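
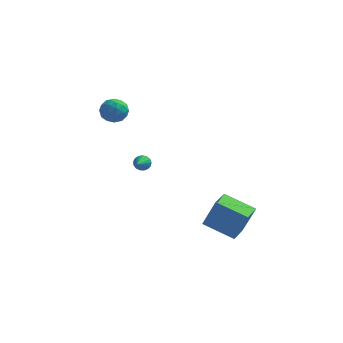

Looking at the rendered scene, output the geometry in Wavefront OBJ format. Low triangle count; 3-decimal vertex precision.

v 2.478 -1.171 -4.278
v 3.239 -1.084 -2.355
v 2.713 0.272 -4.436
v 3.474 0.358 -2.513
v 4.466 -1.578 -5.047
v 5.227 -1.492 -3.124
v 4.701 -0.136 -5.205
v 5.462 -0.049 -3.282
v -3.94 2.991 2.644
v -3.269 2.823 3.29
v -3.911 1.517 2.23
v -3.24 1.349 2.876
v -4.121 1.558 3.152
v -4.139 2.469 3.408
v -3.041 1.871 2.112
v -3.059 2.782 2.368
v -2.714 2.13 2.961
v -3.381 1.937 3.604
v -3.799 2.403 1.916
v -4.466 2.21 2.559
v -3.607 3.036 3.003
v -3.573 1.304 2.517
v -4.091 1.427 2.679
v -3.696 1.328 3.058
v -4.118 2.828 3.073
v -3.724 2.729 3.452
v -4.224 1.986 3.371
v -3.456 1.611 2.068
v -3.062 1.512 2.447
v -3.484 3.012 2.462
v -3.089 2.913 2.841
v -2.956 2.354 2.149
v -2.886 2.53 3.19
v -2.869 1.664 2.946
v -2.752 1.971 2.497
v -2.763 2.506 2.648
v -3.278 2.417 3.567
v -3.261 1.55 3.324
v -3.779 1.673 3.486
v -3.789 2.209 3.637
v -2.952 2.01 3.374
v -3.919 2.79 2.196
v -3.902 1.923 1.953
v -3.391 2.131 1.883
v -3.401 2.667 2.034
v -4.311 2.676 2.574
v -4.294 1.81 2.33
v -4.417 1.834 2.872
v -4.428 2.369 3.023
v -4.228 2.33 2.146
v -1.416 0.153 -0.335
v -0.97 0.275 -0.019
v -1.484 -0.873 0.155
v -1.178 0.359 0.128
v -1.44 0.396 0.169
v -1.697 0.377 0.094
v -1.889 0.307 -0.079
v -1.973 0.202 -0.311
v -1.929 0.086 -0.548
v -1.768 -0.015 -0.737
v -1.525 -0.077 -0.834
v -1.258 -0.087 -0.816
v -1.027 -0.041 -0.688
v -0.885 0.049 -0.48
v -0.864 0.163 -0.238
f 2 4 1
f 5 2 1
f 1 4 3
f 3 5 1
f 2 8 4
f 6 2 5
f 6 8 2
f 4 8 3
f 7 5 3
f 3 8 7
f 7 6 5
f 8 6 7
f 9 46 25
f 46 20 49
f 25 49 14
f 46 49 25
f 9 25 21
f 25 14 26
f 21 26 10
f 25 26 21
f 9 21 30
f 21 10 31
f 30 31 16
f 21 31 30
f 9 30 42
f 30 16 45
f 42 45 19
f 30 45 42
f 9 42 46
f 42 19 50
f 46 50 20
f 42 50 46
f 10 26 37
f 26 14 40
f 37 40 18
f 26 40 37
f 14 49 27
f 49 20 48
f 27 48 13
f 49 48 27
f 20 50 47
f 50 19 43
f 47 43 11
f 50 43 47
f 19 45 44
f 45 16 32
f 44 32 15
f 45 32 44
f 16 31 36
f 31 10 33
f 36 33 17
f 31 33 36
f 12 38 24
f 38 18 39
f 24 39 13
f 38 39 24
f 12 24 22
f 24 13 23
f 22 23 11
f 24 23 22
f 12 22 29
f 22 11 28
f 29 28 15
f 22 28 29
f 12 29 34
f 29 15 35
f 34 35 17
f 29 35 34
f 12 34 38
f 34 17 41
f 38 41 18
f 34 41 38
f 13 39 27
f 39 18 40
f 27 40 14
f 39 40 27
f 11 23 47
f 23 13 48
f 47 48 20
f 23 48 47
f 15 28 44
f 28 11 43
f 44 43 19
f 28 43 44
f 17 35 36
f 35 15 32
f 36 32 16
f 35 32 36
f 18 41 37
f 41 17 33
f 37 33 10
f 41 33 37
f 52 51 54
f 52 54 53
f 54 51 55
f 54 55 53
f 55 51 56
f 55 56 53
f 56 51 57
f 56 57 53
f 57 51 58
f 57 58 53
f 58 51 59
f 58 59 53
f 59 51 60
f 59 60 53
f 60 51 61
f 60 61 53
f 61 51 62
f 61 62 53
f 62 51 63
f 62 63 53
f 63 51 64
f 63 64 53
f 64 51 65
f 64 65 53
f 65 51 52
f 65 52 53



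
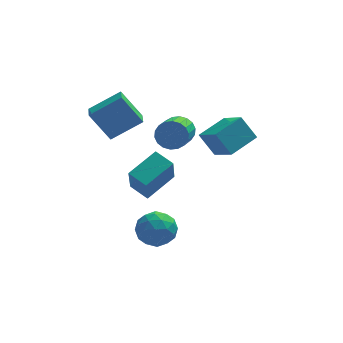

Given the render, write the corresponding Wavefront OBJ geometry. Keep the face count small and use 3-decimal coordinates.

v -4.158 2.122 1.48
v -2.43 2.359 2.557
v -4.103 3.32 1.128
v -2.376 3.558 2.206
v -3.084 1.602 -0.126
v -1.357 1.84 0.952
v -3.03 2.801 -0.477
v -1.302 3.038 0.6
v 0.528 2.189 -0.098
v 0.994 2.413 0.651
v 0.458 0.794 1.467
v -0.008 0.571 0.718
v 0.628 2.57 0.723
v 0.092 0.951 1.538
v 0.242 2.652 0.632
v -0.294 1.033 1.447
v -0.088 2.642 0.396
v -0.624 1.024 1.212
v -0.295 2.543 0.063
v -0.831 0.924 0.878
v -0.339 2.373 -0.303
v -0.875 0.755 0.513
v -0.212 2.167 -0.627
v -0.748 0.549 0.189
v 0.062 1.966 -0.847
v -0.474 0.347 -0.031
v 0.428 1.809 -0.918
v -0.108 0.19 -0.103
v 0.814 1.727 -0.827
v 0.278 0.108 -0.012
v 1.144 1.736 -0.592
v 0.608 0.118 0.224
v 1.351 1.836 -0.258
v 0.815 0.217 0.557
v 1.395 2.005 0.107
v 0.859 0.387 0.923
v 1.268 2.211 0.431
v 0.732 0.593 1.247
v 1.567 1.946 -0.384
v 2.265 0.505 0.658
v 3.038 3 0.089
v 3.736 1.559 1.13
v 2.344 1.421 -1.63
v 3.042 -0.02 -0.589
v 3.815 2.475 -1.158
v 4.513 1.034 -0.116
v -2.045 -2.404 -3.499
v -1.045 -1.843 -3.518
v -1.235 -3.877 -4.282
v -0.235 -3.316 -4.301
v -0.686 -3.65 -3.302
v -1.186 -2.739 -2.818
v -1.094 -2.981 -4.982
v -1.594 -2.07 -4.498
v -0.457 -2.2 -4.435
v -0.205 -2.613 -3.396
v -2.075 -3.107 -4.404
v -1.823 -3.52 -3.365
v -1.616 -1.994 -3.44
v -0.664 -3.726 -4.36
v -0.928 -3.922 -3.773
v -0.341 -3.592 -3.784
v -1.699 -2.521 -3.028
v -1.112 -2.192 -3.039
v -0.9 -3.253 -2.912
v -1.168 -3.528 -4.761
v -0.581 -3.199 -4.772
v -1.939 -2.128 -4.016
v -1.352 -1.798 -4.027
v -1.38 -2.467 -4.888
v -0.683 -1.874 -3.99
v -0.207 -2.74 -4.45
v -0.711 -2.543 -4.851
v -1.006 -2.008 -4.566
v -0.535 -2.118 -3.38
v -0.059 -2.983 -3.84
v -0.324 -3.179 -3.252
v -0.618 -2.644 -2.968
v -0.189 -2.327 -3.919
v -2.221 -2.737 -3.96
v -1.745 -3.602 -4.42
v -1.662 -3.076 -4.832
v -1.956 -2.541 -4.548
v -2.073 -2.98 -3.35
v -1.597 -3.846 -3.81
v -1.274 -3.712 -3.234
v -1.569 -3.177 -2.949
v -2.091 -3.393 -3.881
v -1.997 2.959 -5.057
v -2.155 1.989 -3.213
v -0.437 4.145 -4.3
v -0.595 3.174 -2.456
v -1.145 2.086 -5.444
v -1.303 1.115 -3.6
v 0.415 3.271 -4.687
v 0.257 2.301 -2.843
f 2 4 1
f 5 2 1
f 1 4 3
f 3 5 1
f 2 8 4
f 6 2 5
f 6 8 2
f 4 8 3
f 7 5 3
f 3 8 7
f 7 6 5
f 8 6 7
f 10 9 13
f 10 13 11
f 11 13 14
f 11 14 12
f 13 9 15
f 13 15 14
f 14 15 16
f 14 16 12
f 15 9 17
f 15 17 16
f 16 17 18
f 16 18 12
f 17 9 19
f 17 19 18
f 18 19 20
f 18 20 12
f 19 9 21
f 19 21 20
f 20 21 22
f 20 22 12
f 21 9 23
f 21 23 22
f 22 23 24
f 22 24 12
f 23 9 25
f 23 25 24
f 24 25 26
f 24 26 12
f 25 9 27
f 25 27 26
f 26 27 28
f 26 28 12
f 27 9 29
f 27 29 28
f 28 29 30
f 28 30 12
f 29 9 31
f 29 31 30
f 30 31 32
f 30 32 12
f 31 9 33
f 31 33 32
f 32 33 34
f 32 34 12
f 33 9 35
f 33 35 34
f 34 35 36
f 34 36 12
f 35 9 37
f 35 37 36
f 36 37 38
f 36 38 12
f 37 9 10
f 37 10 38
f 38 10 11
f 38 11 12
f 40 42 39
f 43 40 39
f 39 42 41
f 41 43 39
f 40 46 42
f 44 40 43
f 44 46 40
f 42 46 41
f 45 43 41
f 41 46 45
f 45 44 43
f 46 44 45
f 47 84 63
f 84 58 87
f 63 87 52
f 84 87 63
f 47 63 59
f 63 52 64
f 59 64 48
f 63 64 59
f 47 59 68
f 59 48 69
f 68 69 54
f 59 69 68
f 47 68 80
f 68 54 83
f 80 83 57
f 68 83 80
f 47 80 84
f 80 57 88
f 84 88 58
f 80 88 84
f 48 64 75
f 64 52 78
f 75 78 56
f 64 78 75
f 52 87 65
f 87 58 86
f 65 86 51
f 87 86 65
f 58 88 85
f 88 57 81
f 85 81 49
f 88 81 85
f 57 83 82
f 83 54 70
f 82 70 53
f 83 70 82
f 54 69 74
f 69 48 71
f 74 71 55
f 69 71 74
f 50 76 62
f 76 56 77
f 62 77 51
f 76 77 62
f 50 62 60
f 62 51 61
f 60 61 49
f 62 61 60
f 50 60 67
f 60 49 66
f 67 66 53
f 60 66 67
f 50 67 72
f 67 53 73
f 72 73 55
f 67 73 72
f 50 72 76
f 72 55 79
f 76 79 56
f 72 79 76
f 51 77 65
f 77 56 78
f 65 78 52
f 77 78 65
f 49 61 85
f 61 51 86
f 85 86 58
f 61 86 85
f 53 66 82
f 66 49 81
f 82 81 57
f 66 81 82
f 55 73 74
f 73 53 70
f 74 70 54
f 73 70 74
f 56 79 75
f 79 55 71
f 75 71 48
f 79 71 75
f 90 92 89
f 93 90 89
f 89 92 91
f 91 93 89
f 90 96 92
f 94 90 93
f 94 96 90
f 92 96 91
f 95 93 91
f 91 96 95
f 95 94 93
f 96 94 95



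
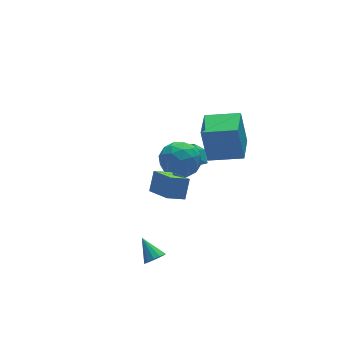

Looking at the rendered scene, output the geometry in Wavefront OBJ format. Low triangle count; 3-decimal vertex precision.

v 2.262 3.425 -2.267
v 2.489 4.206 -1.776
v 3.232 4.001 -3.632
v 3.459 4.782 -3.14
v 3.441 2.738 -1.72
v 3.668 3.519 -1.228
v 4.411 3.314 -3.084
v 4.638 4.095 -2.593
v -0.93 -2.386 1.507
v -0.752 -3.992 2.227
v -1.898 -2.292 1.953
v -1.72 -3.899 2.674
v -0.42 -1.881 2.506
v -0.242 -3.488 3.227
v -1.388 -1.788 2.953
v -1.21 -3.394 3.673
v 1.842 -1.445 2.16
v 1.656 -1.033 4.211
v 2.868 0.102 1.942
v 2.683 0.515 3.992
v 3.437 -2.455 2.508
v 3.252 -2.042 4.558
v 4.464 -0.907 2.289
v 4.278 -0.495 4.34
v -2.058 -3.185 -2.907
v -1.638 -3.42 -2.5
v -2.222 -2.035 -2.073
v -1.454 -3.225 -2.733
v -1.461 -3.017 -3.02
v -1.658 -2.863 -3.272
v -1.982 -2.81 -3.408
v -2.33 -2.877 -3.385
v -2.591 -3.041 -3.21
v -2.683 -3.251 -2.939
v -2.577 -3.44 -2.658
v -2.306 -3.548 -2.456
v -1.956 -3.54 -2.397
v 1.471 1.874 0.274
v 2.019 1.001 -0.358
v 0.801 0.539 1.538
v 1.349 -0.334 0.906
v 2.008 0.469 1.525
v 2.422 1.293 0.744
v 0.398 0.247 0.436
v 0.812 1.071 -0.345
v 1.355 -0.005 -0.258
v 2.351 0.132 0.415
v 0.469 1.408 0.765
v 1.465 1.545 1.438
v 1.804 1.554 -0.153
v 1.016 -0.014 1.333
v 1.404 0.457 1.697
v 1.726 -0.056 1.325
v 2.041 1.727 0.494
v 2.363 1.213 0.123
v 2.357 0.9 1.23
v 0.457 0.327 1.057
v 0.779 -0.187 0.686
v 1.094 1.596 -0.145
v 1.416 1.083 -0.517
v 0.463 0.64 -0.05
v 1.736 0.45 -0.465
v 1.342 -0.335 0.278
v 0.783 0.007 0.002
v 1.026 0.491 -0.458
v 2.321 0.53 -0.07
v 1.927 -0.254 0.673
v 2.315 0.218 1.037
v 2.558 0.703 0.577
v 1.931 -0.061 -0.011
v 0.893 1.794 0.507
v 0.499 1.01 1.25
v 0.262 0.837 0.603
v 0.505 1.322 0.143
v 1.478 1.875 0.902
v 1.084 1.09 1.645
v 1.794 1.049 1.638
v 2.037 1.533 1.178
v 0.889 1.601 1.191
f 2 4 1
f 5 2 1
f 1 4 3
f 3 5 1
f 2 8 4
f 6 2 5
f 6 8 2
f 4 8 3
f 7 5 3
f 3 8 7
f 7 6 5
f 8 6 7
f 10 12 9
f 13 10 9
f 9 12 11
f 11 13 9
f 10 16 12
f 14 10 13
f 14 16 10
f 12 16 11
f 15 13 11
f 11 16 15
f 15 14 13
f 16 14 15
f 18 20 17
f 21 18 17
f 17 20 19
f 19 21 17
f 18 24 20
f 22 18 21
f 22 24 18
f 20 24 19
f 23 21 19
f 19 24 23
f 23 22 21
f 24 22 23
f 26 25 28
f 26 28 27
f 28 25 29
f 28 29 27
f 29 25 30
f 29 30 27
f 30 25 31
f 30 31 27
f 31 25 32
f 31 32 27
f 32 25 33
f 32 33 27
f 33 25 34
f 33 34 27
f 34 25 35
f 34 35 27
f 35 25 36
f 35 36 27
f 36 25 37
f 36 37 27
f 37 25 26
f 37 26 27
f 38 75 54
f 75 49 78
f 54 78 43
f 75 78 54
f 38 54 50
f 54 43 55
f 50 55 39
f 54 55 50
f 38 50 59
f 50 39 60
f 59 60 45
f 50 60 59
f 38 59 71
f 59 45 74
f 71 74 48
f 59 74 71
f 38 71 75
f 71 48 79
f 75 79 49
f 71 79 75
f 39 55 66
f 55 43 69
f 66 69 47
f 55 69 66
f 43 78 56
f 78 49 77
f 56 77 42
f 78 77 56
f 49 79 76
f 79 48 72
f 76 72 40
f 79 72 76
f 48 74 73
f 74 45 61
f 73 61 44
f 74 61 73
f 45 60 65
f 60 39 62
f 65 62 46
f 60 62 65
f 41 67 53
f 67 47 68
f 53 68 42
f 67 68 53
f 41 53 51
f 53 42 52
f 51 52 40
f 53 52 51
f 41 51 58
f 51 40 57
f 58 57 44
f 51 57 58
f 41 58 63
f 58 44 64
f 63 64 46
f 58 64 63
f 41 63 67
f 63 46 70
f 67 70 47
f 63 70 67
f 42 68 56
f 68 47 69
f 56 69 43
f 68 69 56
f 40 52 76
f 52 42 77
f 76 77 49
f 52 77 76
f 44 57 73
f 57 40 72
f 73 72 48
f 57 72 73
f 46 64 65
f 64 44 61
f 65 61 45
f 64 61 65
f 47 70 66
f 70 46 62
f 66 62 39
f 70 62 66



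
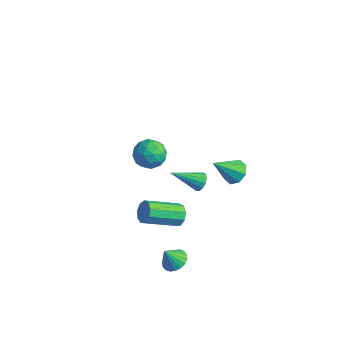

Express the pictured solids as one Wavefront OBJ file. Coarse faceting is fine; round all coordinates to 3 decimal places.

v 1.473 -1.243 -1.961
v 1.867 -1.191 -1.472
v 1.001 -2.724 -0.61
v 0.607 -2.777 -1.099
v 1.514 -0.953 -1.403
v 0.649 -2.487 -0.541
v 1.142 -0.851 -1.595
v 0.277 -2.384 -0.733
v 0.925 -0.933 -1.958
v 0.059 -2.466 -1.097
v 0.964 -1.16 -2.323
v 0.099 -2.693 -1.461
v 1.241 -1.426 -2.518
v 0.376 -2.959 -1.656
v 1.627 -1.606 -2.452
v 0.761 -3.14 -1.591
v 1.94 -1.617 -2.157
v 1.075 -3.151 -1.295
v 2.035 -1.453 -1.77
v 1.17 -2.987 -0.908
v 0.207 4.287 -3.767
v 0.843 3.881 -3.856
v -0.327 3.173 -2.513
v 0.902 4.301 -3.458
v 0.553 4.713 -3.241
v 0.002 4.875 -3.332
v -0.429 4.693 -3.677
v -0.487 4.273 -4.075
v -0.139 3.861 -4.293
v 0.413 3.699 -4.202
v 2.565 -2.718 -3.674
v 3.055 -3.186 -3.734
v 2.275 -3.142 -2.746
v 3.194 -2.961 -3.588
v 3.209 -2.687 -3.459
v 3.096 -2.42 -3.372
v 2.878 -2.212 -3.345
v 2.598 -2.104 -3.383
v 2.311 -2.118 -3.479
v 2.075 -2.251 -3.613
v 1.935 -2.476 -3.76
v 1.921 -2.749 -3.889
v 2.033 -3.016 -3.976
v 2.251 -3.224 -4.003
v 2.532 -3.332 -3.964
v 2.818 -3.318 -3.869
v -4.306 1.874 -3.614
v -3.784 2.648 -3.684
v -3.336 1.312 -2.596
v -2.814 2.086 -2.666
v -3.66 2.127 -2.268
v -4.26 2.473 -2.897
v -2.86 1.487 -3.383
v -3.46 1.833 -4.012
v -2.891 2.408 -3.541
v -3.385 2.804 -2.852
v -3.735 1.156 -3.428
v -4.229 1.552 -2.739
v -4.13 2.31 -3.738
v -2.99 1.65 -2.542
v -3.487 1.674 -2.308
v -3.181 2.129 -2.349
v -4.41 2.207 -3.276
v -4.103 2.662 -3.317
v -4.03 2.356 -2.485
v -3.017 1.298 -2.963
v -2.71 1.753 -3.004
v -3.939 1.831 -3.931
v -3.633 2.286 -3.972
v -3.09 1.604 -3.795
v -3.299 2.624 -3.696
v -2.728 2.294 -3.097
v -2.755 1.942 -3.519
v -3.108 2.146 -3.888
v -3.589 2.857 -3.291
v -3.019 2.527 -2.692
v -3.516 2.55 -2.458
v -3.869 2.754 -2.828
v -3.064 2.716 -3.207
v -4.101 1.433 -3.588
v -3.531 1.103 -2.989
v -3.251 1.206 -3.452
v -3.604 1.41 -3.822
v -4.392 1.666 -3.183
v -3.821 1.336 -2.584
v -4.012 1.814 -2.392
v -4.365 2.018 -2.761
v -4.056 1.244 -3.073
v 2.451 -0.807 1.144
v 2.735 -0.706 1.58
v 1.489 -1.873 2.016
v 2.512 -0.508 1.577
v 2.27 -0.404 1.437
v 2.085 -0.428 1.204
v 2.016 -0.572 0.952
v 2.085 -0.791 0.76
v 2.271 -1.015 0.691
v 2.513 -1.172 0.765
v 2.736 -1.214 0.96
v 2.868 -1.126 1.213
v 2.868 -0.937 1.444
f 2 1 5
f 2 5 3
f 3 5 6
f 3 6 4
f 5 1 7
f 5 7 6
f 6 7 8
f 6 8 4
f 7 1 9
f 7 9 8
f 8 9 10
f 8 10 4
f 9 1 11
f 9 11 10
f 10 11 12
f 10 12 4
f 11 1 13
f 11 13 12
f 12 13 14
f 12 14 4
f 13 1 15
f 13 15 14
f 14 15 16
f 14 16 4
f 15 1 17
f 15 17 16
f 16 17 18
f 16 18 4
f 17 1 19
f 17 19 18
f 18 19 20
f 18 20 4
f 19 1 2
f 19 2 20
f 20 2 3
f 20 3 4
f 22 21 24
f 22 24 23
f 24 21 25
f 24 25 23
f 25 21 26
f 25 26 23
f 26 21 27
f 26 27 23
f 27 21 28
f 27 28 23
f 28 21 29
f 28 29 23
f 29 21 30
f 29 30 23
f 30 21 22
f 30 22 23
f 32 31 34
f 32 34 33
f 34 31 35
f 34 35 33
f 35 31 36
f 35 36 33
f 36 31 37
f 36 37 33
f 37 31 38
f 37 38 33
f 38 31 39
f 38 39 33
f 39 31 40
f 39 40 33
f 40 31 41
f 40 41 33
f 41 31 42
f 41 42 33
f 42 31 43
f 42 43 33
f 43 31 44
f 43 44 33
f 44 31 45
f 44 45 33
f 45 31 46
f 45 46 33
f 46 31 32
f 46 32 33
f 47 84 63
f 84 58 87
f 63 87 52
f 84 87 63
f 47 63 59
f 63 52 64
f 59 64 48
f 63 64 59
f 47 59 68
f 59 48 69
f 68 69 54
f 59 69 68
f 47 68 80
f 68 54 83
f 80 83 57
f 68 83 80
f 47 80 84
f 80 57 88
f 84 88 58
f 80 88 84
f 48 64 75
f 64 52 78
f 75 78 56
f 64 78 75
f 52 87 65
f 87 58 86
f 65 86 51
f 87 86 65
f 58 88 85
f 88 57 81
f 85 81 49
f 88 81 85
f 57 83 82
f 83 54 70
f 82 70 53
f 83 70 82
f 54 69 74
f 69 48 71
f 74 71 55
f 69 71 74
f 50 76 62
f 76 56 77
f 62 77 51
f 76 77 62
f 50 62 60
f 62 51 61
f 60 61 49
f 62 61 60
f 50 60 67
f 60 49 66
f 67 66 53
f 60 66 67
f 50 67 72
f 67 53 73
f 72 73 55
f 67 73 72
f 50 72 76
f 72 55 79
f 76 79 56
f 72 79 76
f 51 77 65
f 77 56 78
f 65 78 52
f 77 78 65
f 49 61 85
f 61 51 86
f 85 86 58
f 61 86 85
f 53 66 82
f 66 49 81
f 82 81 57
f 66 81 82
f 55 73 74
f 73 53 70
f 74 70 54
f 73 70 74
f 56 79 75
f 79 55 71
f 75 71 48
f 79 71 75
f 90 89 92
f 90 92 91
f 92 89 93
f 92 93 91
f 93 89 94
f 93 94 91
f 94 89 95
f 94 95 91
f 95 89 96
f 95 96 91
f 96 89 97
f 96 97 91
f 97 89 98
f 97 98 91
f 98 89 99
f 98 99 91
f 99 89 100
f 99 100 91
f 100 89 101
f 100 101 91
f 101 89 90
f 101 90 91



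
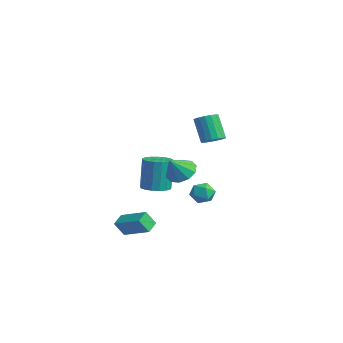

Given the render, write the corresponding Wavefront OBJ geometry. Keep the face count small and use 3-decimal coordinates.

v 0.404 -0.041 -1.805
v 1.279 0.2 -1.733
v 1.03 0.462 0.417
v 0.156 0.221 0.345
v 1.072 0.577 -1.803
v 0.823 0.839 0.347
v 0.713 0.812 -1.873
v 0.464 1.075 0.276
v 0.282 0.852 -1.928
v 0.034 1.115 0.222
v -0.12 0.687 -1.955
v -0.369 0.95 0.195
v -0.402 0.356 -1.947
v -0.651 0.618 0.203
v -0.499 -0.067 -1.906
v -0.748 0.196 0.243
v -0.39 -0.484 -1.843
v -0.639 -0.221 0.307
v -0.098 -0.799 -1.771
v -0.347 -0.536 0.379
v 0.309 -0.941 -1.706
v 0.06 -0.678 0.444
v 0.737 -0.876 -1.664
v 0.488 -0.614 0.485
v 1.09 -0.621 -1.655
v 0.841 -0.358 0.495
v 1.285 -0.232 -1.68
v 1.036 0.03 0.47
v 4.393 1.603 3.105
v 5.017 1.561 3.463
v 4.151 1.534 4.972
v 3.527 1.577 4.615
v 4.96 1.9 3.436
v 4.094 1.873 4.945
v 4.773 2.171 3.334
v 3.907 2.144 4.843
v 4.499 2.312 3.179
v 3.633 2.285 4.688
v 4.201 2.29 3.007
v 3.335 2.264 4.517
v 3.947 2.112 2.858
v 3.081 2.085 4.368
v 3.795 1.816 2.766
v 2.929 1.79 4.275
v 3.78 1.472 2.751
v 2.914 1.446 4.26
v 3.905 1.158 2.818
v 3.039 1.132 4.327
v 4.142 0.946 2.95
v 3.277 0.92 4.459
v 4.437 0.885 3.118
v 3.571 0.858 4.627
v 4.721 0.988 3.283
v 3.856 0.961 4.792
v 4.931 1.232 3.407
v 4.065 1.205 4.917
v 2.426 0.581 0.151
v 3.385 0.577 -0.095
v 2.714 -0.321 1.289
v 3.292 1.039 0.295
v 2.868 1.326 0.63
v 2.275 1.329 0.782
v 1.74 1.045 0.693
v 1.467 0.585 0.397
v 1.56 0.122 0.007
v 1.984 -0.165 -0.328
v 2.577 -0.167 -0.48
v 3.112 0.116 -0.391
v -1.924 3.888 -3.372
v -1.312 4.237 -2.876
v -0.948 3.443 -4.264
v -0.336 3.792 -3.768
v -0.776 3.105 -3.49
v -1.379 3.38 -2.938
v -0.881 4.3 -4.202
v -1.484 4.575 -3.65
v -0.667 4.492 -3.389
v -0.602 3.753 -2.949
v -1.658 3.927 -4.191
v -1.593 3.188 -3.751
v 1.5 -2.606 -4.649
v 1.368 -3.171 -3.702
v 0.982 -1.913 -4.308
v 0.85 -2.477 -3.361
v 3.07 -1.783 -3.939
v 2.938 -2.347 -2.992
v 2.552 -1.089 -3.598
v 2.42 -1.654 -2.651
f 2 1 5
f 2 5 3
f 3 5 6
f 3 6 4
f 5 1 7
f 5 7 6
f 6 7 8
f 6 8 4
f 7 1 9
f 7 9 8
f 8 9 10
f 8 10 4
f 9 1 11
f 9 11 10
f 10 11 12
f 10 12 4
f 11 1 13
f 11 13 12
f 12 13 14
f 12 14 4
f 13 1 15
f 13 15 14
f 14 15 16
f 14 16 4
f 15 1 17
f 15 17 16
f 16 17 18
f 16 18 4
f 17 1 19
f 17 19 18
f 18 19 20
f 18 20 4
f 19 1 21
f 19 21 20
f 20 21 22
f 20 22 4
f 21 1 23
f 21 23 22
f 22 23 24
f 22 24 4
f 23 1 25
f 23 25 24
f 24 25 26
f 24 26 4
f 25 1 27
f 25 27 26
f 26 27 28
f 26 28 4
f 27 1 2
f 27 2 28
f 28 2 3
f 28 3 4
f 30 29 33
f 30 33 31
f 31 33 34
f 31 34 32
f 33 29 35
f 33 35 34
f 34 35 36
f 34 36 32
f 35 29 37
f 35 37 36
f 36 37 38
f 36 38 32
f 37 29 39
f 37 39 38
f 38 39 40
f 38 40 32
f 39 29 41
f 39 41 40
f 40 41 42
f 40 42 32
f 41 29 43
f 41 43 42
f 42 43 44
f 42 44 32
f 43 29 45
f 43 45 44
f 44 45 46
f 44 46 32
f 45 29 47
f 45 47 46
f 46 47 48
f 46 48 32
f 47 29 49
f 47 49 48
f 48 49 50
f 48 50 32
f 49 29 51
f 49 51 50
f 50 51 52
f 50 52 32
f 51 29 53
f 51 53 52
f 52 53 54
f 52 54 32
f 53 29 55
f 53 55 54
f 54 55 56
f 54 56 32
f 55 29 30
f 55 30 56
f 56 30 31
f 56 31 32
f 58 57 60
f 58 60 59
f 60 57 61
f 60 61 59
f 61 57 62
f 61 62 59
f 62 57 63
f 62 63 59
f 63 57 64
f 63 64 59
f 64 57 65
f 64 65 59
f 65 57 66
f 65 66 59
f 66 57 67
f 66 67 59
f 67 57 68
f 67 68 59
f 68 57 58
f 68 58 59
f 69 80 74
f 69 74 70
f 69 70 76
f 69 76 79
f 69 79 80
f 70 74 78
f 74 80 73
f 80 79 71
f 79 76 75
f 76 70 77
f 72 78 73
f 72 73 71
f 72 71 75
f 72 75 77
f 72 77 78
f 73 78 74
f 71 73 80
f 75 71 79
f 77 75 76
f 78 77 70
f 82 84 81
f 85 82 81
f 81 84 83
f 83 85 81
f 82 88 84
f 86 82 85
f 86 88 82
f 84 88 83
f 87 85 83
f 83 88 87
f 87 86 85
f 88 86 87



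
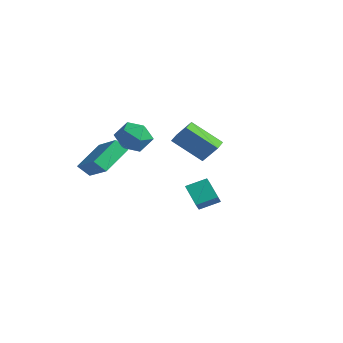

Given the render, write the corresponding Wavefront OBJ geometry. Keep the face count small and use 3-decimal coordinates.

v -2.19 2.848 -3.377
v -1.632 3.955 -2.843
v -0.901 2.674 -4.36
v -0.344 3.781 -3.826
v -1.796 2.359 -2.774
v -1.239 3.466 -2.24
v -0.508 2.185 -3.757
v 0.05 3.292 -3.223
v -1.647 -3.759 0.608
v -2.132 -2.019 1.679
v -3.491 -3.668 -0.373
v -3.975 -1.928 0.698
v -1.245 -3.212 -0.098
v -1.729 -1.472 0.973
v -3.088 -3.121 -1.079
v -3.573 -1.381 -0.008
v -0.621 -1.203 3.048
v -0.063 -1.809 2.251
v -2.157 -1.251 2.009
v -1.599 -1.857 1.212
v -1.842 -2.332 2.226
v -0.893 -2.302 2.868
v -1.327 -0.758 1.392
v -0.378 -0.728 2.034
v -0.499 -1.534 1.227
v -0.818 -2.506 1.743
v -1.402 -0.554 2.517
v -1.721 -1.526 3.033
v 2.545 -1.269 3.365
v 3.361 -0.893 4.453
v 3.779 -0.149 2.054
v 4.594 0.226 3.141
v 3.026 -1.946 3.239
v 3.841 -1.571 4.326
v 4.259 -0.827 1.927
v 5.075 -0.451 3.015
f 2 4 1
f 5 2 1
f 1 4 3
f 3 5 1
f 2 8 4
f 6 2 5
f 6 8 2
f 4 8 3
f 7 5 3
f 3 8 7
f 7 6 5
f 8 6 7
f 10 12 9
f 13 10 9
f 9 12 11
f 11 13 9
f 10 16 12
f 14 10 13
f 14 16 10
f 12 16 11
f 15 13 11
f 11 16 15
f 15 14 13
f 16 14 15
f 17 28 22
f 17 22 18
f 17 18 24
f 17 24 27
f 17 27 28
f 18 22 26
f 22 28 21
f 28 27 19
f 27 24 23
f 24 18 25
f 20 26 21
f 20 21 19
f 20 19 23
f 20 23 25
f 20 25 26
f 21 26 22
f 19 21 28
f 23 19 27
f 25 23 24
f 26 25 18
f 30 32 29
f 33 30 29
f 29 32 31
f 31 33 29
f 30 36 32
f 34 30 33
f 34 36 30
f 32 36 31
f 35 33 31
f 31 36 35
f 35 34 33
f 36 34 35



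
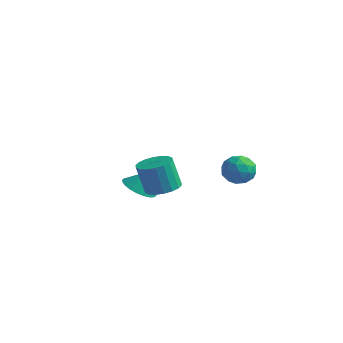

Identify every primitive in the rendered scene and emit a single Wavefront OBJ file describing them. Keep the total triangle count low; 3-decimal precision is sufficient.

v -0.254 4.536 -1.685
v 0.232 4.865 -0.838
v -0.212 2.975 -1.102
v 0.274 3.304 -0.255
v -0.712 3.557 -0.415
v -0.738 4.522 -0.775
v 0.758 3.318 -1.165
v 0.732 4.283 -1.525
v 0.857 4.112 -0.516
v -0.051 4.261 -0.053
v 0.071 3.579 -1.887
v -0.837 3.728 -1.424
v -0.015 4.838 -1.313
v 0.035 3.002 -0.627
v -0.545 3.151 -0.722
v -0.259 3.345 -0.224
v -0.585 4.636 -1.276
v -0.299 4.83 -0.778
v -0.854 4.061 -0.53
v 0.319 3.01 -1.162
v 0.605 3.204 -0.664
v 0.279 4.495 -1.716
v 0.565 4.689 -1.218
v 0.874 3.779 -1.41
v 0.638 4.589 -0.626
v 0.663 3.671 -0.283
v 0.948 3.679 -0.818
v 0.932 4.246 -1.029
v 0.104 4.676 -0.353
v 0.129 3.758 -0.011
v -0.45 3.907 -0.105
v -0.466 4.474 -0.317
v 0.472 4.233 -0.164
v -0.109 4.082 -1.929
v -0.084 3.164 -1.587
v 0.486 3.366 -1.623
v 0.47 3.933 -1.835
v -0.643 4.169 -1.657
v -0.618 3.251 -1.314
v -0.912 3.594 -0.911
v -0.928 4.161 -1.122
v -0.452 3.607 -1.776
v 0.425 -2.827 0.523
v 0.93 -2.017 0.741
v 0.481 -2.202 2.474
v -0.025 -3.013 2.257
v 0.532 -1.862 0.654
v 0.083 -2.047 2.387
v 0.112 -1.899 0.542
v -0.337 -2.084 2.275
v -0.246 -2.119 0.425
v -0.695 -2.304 2.158
v -0.471 -2.48 0.328
v -0.92 -2.665 2.062
v -0.518 -2.91 0.27
v -0.968 -3.095 2.003
v -0.379 -3.323 0.262
v -0.829 -3.508 1.995
v -0.081 -3.638 0.306
v -0.53 -3.823 2.039
v 0.317 -3.793 0.393
v -0.132 -3.978 2.126
v 0.737 -3.756 0.505
v 0.288 -3.941 2.238
v 1.095 -3.536 0.622
v 0.646 -3.721 2.355
v 1.32 -3.175 0.718
v 0.871 -3.36 2.452
v 1.368 -2.745 0.777
v 0.918 -2.93 2.51
v 1.229 -2.332 0.785
v 0.779 -2.517 2.518
v -3.33 -0.394 -1.742
v -2.76 -1.275 -1.594
v -2.79 0.174 -0.438
v -2.479 -1.021 -1.82
v -2.346 -0.659 -2.033
v -2.382 -0.251 -2.195
v -2.583 0.132 -2.279
v -2.912 0.425 -2.27
v -3.314 0.576 -2.17
v -3.718 0.559 -1.995
v -4.055 0.378 -1.777
v -4.267 0.063 -1.553
v -4.317 -0.33 -1.361
v -4.196 -0.735 -1.235
v -3.925 -1.081 -1.196
v -3.551 -1.307 -1.252
v -3.139 -1.376 -1.393
f 1 38 17
f 38 12 41
f 17 41 6
f 38 41 17
f 1 17 13
f 17 6 18
f 13 18 2
f 17 18 13
f 1 13 22
f 13 2 23
f 22 23 8
f 13 23 22
f 1 22 34
f 22 8 37
f 34 37 11
f 22 37 34
f 1 34 38
f 34 11 42
f 38 42 12
f 34 42 38
f 2 18 29
f 18 6 32
f 29 32 10
f 18 32 29
f 6 41 19
f 41 12 40
f 19 40 5
f 41 40 19
f 12 42 39
f 42 11 35
f 39 35 3
f 42 35 39
f 11 37 36
f 37 8 24
f 36 24 7
f 37 24 36
f 8 23 28
f 23 2 25
f 28 25 9
f 23 25 28
f 4 30 16
f 30 10 31
f 16 31 5
f 30 31 16
f 4 16 14
f 16 5 15
f 14 15 3
f 16 15 14
f 4 14 21
f 14 3 20
f 21 20 7
f 14 20 21
f 4 21 26
f 21 7 27
f 26 27 9
f 21 27 26
f 4 26 30
f 26 9 33
f 30 33 10
f 26 33 30
f 5 31 19
f 31 10 32
f 19 32 6
f 31 32 19
f 3 15 39
f 15 5 40
f 39 40 12
f 15 40 39
f 7 20 36
f 20 3 35
f 36 35 11
f 20 35 36
f 9 27 28
f 27 7 24
f 28 24 8
f 27 24 28
f 10 33 29
f 33 9 25
f 29 25 2
f 33 25 29
f 44 43 47
f 44 47 45
f 45 47 48
f 45 48 46
f 47 43 49
f 47 49 48
f 48 49 50
f 48 50 46
f 49 43 51
f 49 51 50
f 50 51 52
f 50 52 46
f 51 43 53
f 51 53 52
f 52 53 54
f 52 54 46
f 53 43 55
f 53 55 54
f 54 55 56
f 54 56 46
f 55 43 57
f 55 57 56
f 56 57 58
f 56 58 46
f 57 43 59
f 57 59 58
f 58 59 60
f 58 60 46
f 59 43 61
f 59 61 60
f 60 61 62
f 60 62 46
f 61 43 63
f 61 63 62
f 62 63 64
f 62 64 46
f 63 43 65
f 63 65 64
f 64 65 66
f 64 66 46
f 65 43 67
f 65 67 66
f 66 67 68
f 66 68 46
f 67 43 69
f 67 69 68
f 68 69 70
f 68 70 46
f 69 43 71
f 69 71 70
f 70 71 72
f 70 72 46
f 71 43 44
f 71 44 72
f 72 44 45
f 72 45 46
f 74 73 76
f 74 76 75
f 76 73 77
f 76 77 75
f 77 73 78
f 77 78 75
f 78 73 79
f 78 79 75
f 79 73 80
f 79 80 75
f 80 73 81
f 80 81 75
f 81 73 82
f 81 82 75
f 82 73 83
f 82 83 75
f 83 73 84
f 83 84 75
f 84 73 85
f 84 85 75
f 85 73 86
f 85 86 75
f 86 73 87
f 86 87 75
f 87 73 88
f 87 88 75
f 88 73 89
f 88 89 75
f 89 73 74
f 89 74 75



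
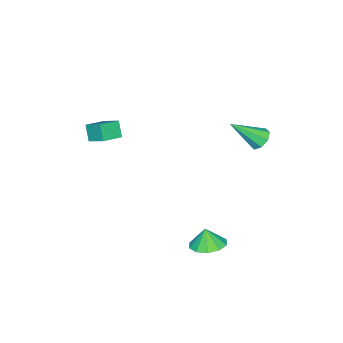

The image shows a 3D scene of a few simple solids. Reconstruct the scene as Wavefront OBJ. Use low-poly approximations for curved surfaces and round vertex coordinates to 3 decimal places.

v 0.13 -4.595 2.638
v 0.308 -3.566 3.188
v -0.987 -4.267 2.388
v -0.808 -3.238 2.938
v 0.448 -4.182 1.762
v 0.627 -3.153 2.312
v -0.668 -3.854 1.512
v -0.49 -2.825 2.062
v -3.784 3.206 2.387
v -3.223 3.222 1.951
v -2.736 2.094 3.693
v -3.224 3.635 2.304
v -3.553 3.797 2.705
v -4.016 3.613 2.92
v -4.344 3.191 2.823
v -4.343 2.777 2.47
v -4.015 2.615 2.069
v -3.551 2.799 1.854
v -0.052 2.618 -3.436
v 0.759 3.135 -3.311
v -0.088 2.422 -2.384
v 0.292 3.507 -3.258
v -0.306 3.54 -3.273
v -0.807 3.22 -3.35
v -1.02 2.67 -3.46
v -0.862 2.1 -3.56
v -0.395 1.728 -3.613
v 0.203 1.696 -3.598
v 0.704 2.016 -3.521
v 0.917 2.566 -3.411
f 2 4 1
f 5 2 1
f 1 4 3
f 3 5 1
f 2 8 4
f 6 2 5
f 6 8 2
f 4 8 3
f 7 5 3
f 3 8 7
f 7 6 5
f 8 6 7
f 10 9 12
f 10 12 11
f 12 9 13
f 12 13 11
f 13 9 14
f 13 14 11
f 14 9 15
f 14 15 11
f 15 9 16
f 15 16 11
f 16 9 17
f 16 17 11
f 17 9 18
f 17 18 11
f 18 9 10
f 18 10 11
f 20 19 22
f 20 22 21
f 22 19 23
f 22 23 21
f 23 19 24
f 23 24 21
f 24 19 25
f 24 25 21
f 25 19 26
f 25 26 21
f 26 19 27
f 26 27 21
f 27 19 28
f 27 28 21
f 28 19 29
f 28 29 21
f 29 19 30
f 29 30 21
f 30 19 20
f 30 20 21



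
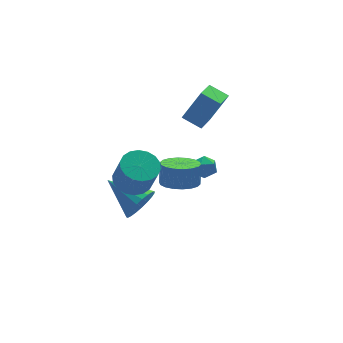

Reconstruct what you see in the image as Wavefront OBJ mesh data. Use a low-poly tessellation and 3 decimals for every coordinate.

v 3.157 4.2 -0
v 2.126 3.11 0.495
v 2.534 4.997 0.455
v 1.503 3.907 0.951
v 4.077 4.033 1.549
v 3.046 2.943 2.045
v 3.454 4.83 2.005
v 2.423 3.74 2.5
v -0.055 1.072 -1.18
v 0.594 1.691 -1.494
v 0.804 2.027 -0.393
v 0.155 1.408 -0.08
v 0.238 1.919 -1.495
v 0.448 2.255 -0.395
v -0.176 1.979 -1.434
v 0.034 2.316 -0.334
v -0.566 1.86 -1.323
v -0.356 2.196 -0.223
v -0.855 1.584 -1.184
v -0.645 1.92 -0.083
v -0.986 1.207 -1.044
v -0.775 1.543 0.057
v -0.932 0.803 -0.931
v -0.721 1.14 0.17
v -0.704 0.453 -0.867
v -0.494 0.789 0.234
v -0.348 0.225 -0.865
v -0.138 0.561 0.235
v 0.066 0.164 -0.926
v 0.276 0.501 0.174
v 0.456 0.284 -1.037
v 0.666 0.62 0.063
v 0.745 0.56 -1.177
v 0.955 0.896 -0.076
v 0.875 0.937 -1.317
v 1.086 1.273 -0.216
v 0.821 1.34 -1.43
v 1.032 1.677 -0.329
v -2.761 0.412 0.62
v -1.975 -0.023 0.38
v -1.912 -0.726 1.86
v -2.699 -0.292 2.1
v -1.838 0.332 0.543
v -1.775 -0.372 2.023
v -1.884 0.703 0.721
v -1.821 -0.001 2.201
v -2.104 1.016 0.879
v -2.041 0.312 2.359
v -2.454 1.209 0.986
v -2.391 0.506 2.466
v -2.864 1.245 1.02
v -2.802 0.541 2.5
v -3.255 1.115 0.975
v -3.192 0.412 2.455
v -3.548 0.846 0.86
v -3.485 0.143 2.34
v -3.685 0.492 0.697
v -3.622 -0.212 2.177
v -3.639 0.121 0.519
v -3.576 -0.583 1.999
v -3.419 -0.192 0.361
v -3.356 -0.896 1.841
v -3.069 -0.386 0.254
v -3.006 -1.089 1.734
v -2.658 -0.421 0.22
v -2.596 -1.125 1.7
v -2.268 -0.292 0.265
v -2.205 -0.995 1.745
v -1.484 2.259 -3.104
v -0.931 2.15 -2.302
v -2.376 3.961 -2.256
v -0.696 2.389 -2.535
v -0.598 2.605 -2.866
v -0.653 2.762 -3.238
v -0.852 2.832 -3.587
v -1.159 2.802 -3.852
v -1.523 2.679 -3.988
v -1.88 2.483 -3.971
v -2.169 2.249 -3.804
v -2.339 2.016 -3.516
v -2.361 1.825 -3.157
v -2.231 1.71 -2.788
v -1.972 1.689 -2.474
v -1.629 1.767 -2.269
v -1.261 1.93 -2.208
v 1.961 3.416 -2.743
v 2.423 3.635 -2.274
v 2.077 2.365 -2.366
v 2.539 2.584 -1.897
v 1.871 2.761 -1.836
v 1.799 3.411 -2.068
v 2.701 2.589 -2.572
v 2.629 3.239 -2.804
v 2.88 3.124 -2.168
v 2.367 3.23 -1.713
v 2.133 2.77 -2.927
v 1.62 2.876 -2.472
f 2 4 1
f 5 2 1
f 1 4 3
f 3 5 1
f 2 8 4
f 6 2 5
f 6 8 2
f 4 8 3
f 7 5 3
f 3 8 7
f 7 6 5
f 8 6 7
f 10 9 13
f 10 13 11
f 11 13 14
f 11 14 12
f 13 9 15
f 13 15 14
f 14 15 16
f 14 16 12
f 15 9 17
f 15 17 16
f 16 17 18
f 16 18 12
f 17 9 19
f 17 19 18
f 18 19 20
f 18 20 12
f 19 9 21
f 19 21 20
f 20 21 22
f 20 22 12
f 21 9 23
f 21 23 22
f 22 23 24
f 22 24 12
f 23 9 25
f 23 25 24
f 24 25 26
f 24 26 12
f 25 9 27
f 25 27 26
f 26 27 28
f 26 28 12
f 27 9 29
f 27 29 28
f 28 29 30
f 28 30 12
f 29 9 31
f 29 31 30
f 30 31 32
f 30 32 12
f 31 9 33
f 31 33 32
f 32 33 34
f 32 34 12
f 33 9 35
f 33 35 34
f 34 35 36
f 34 36 12
f 35 9 37
f 35 37 36
f 36 37 38
f 36 38 12
f 37 9 10
f 37 10 38
f 38 10 11
f 38 11 12
f 40 39 43
f 40 43 41
f 41 43 44
f 41 44 42
f 43 39 45
f 43 45 44
f 44 45 46
f 44 46 42
f 45 39 47
f 45 47 46
f 46 47 48
f 46 48 42
f 47 39 49
f 47 49 48
f 48 49 50
f 48 50 42
f 49 39 51
f 49 51 50
f 50 51 52
f 50 52 42
f 51 39 53
f 51 53 52
f 52 53 54
f 52 54 42
f 53 39 55
f 53 55 54
f 54 55 56
f 54 56 42
f 55 39 57
f 55 57 56
f 56 57 58
f 56 58 42
f 57 39 59
f 57 59 58
f 58 59 60
f 58 60 42
f 59 39 61
f 59 61 60
f 60 61 62
f 60 62 42
f 61 39 63
f 61 63 62
f 62 63 64
f 62 64 42
f 63 39 65
f 63 65 64
f 64 65 66
f 64 66 42
f 65 39 67
f 65 67 66
f 66 67 68
f 66 68 42
f 67 39 40
f 67 40 68
f 68 40 41
f 68 41 42
f 70 69 72
f 70 72 71
f 72 69 73
f 72 73 71
f 73 69 74
f 73 74 71
f 74 69 75
f 74 75 71
f 75 69 76
f 75 76 71
f 76 69 77
f 76 77 71
f 77 69 78
f 77 78 71
f 78 69 79
f 78 79 71
f 79 69 80
f 79 80 71
f 80 69 81
f 80 81 71
f 81 69 82
f 81 82 71
f 82 69 83
f 82 83 71
f 83 69 84
f 83 84 71
f 84 69 85
f 84 85 71
f 85 69 70
f 85 70 71
f 86 97 91
f 86 91 87
f 86 87 93
f 86 93 96
f 86 96 97
f 87 91 95
f 91 97 90
f 97 96 88
f 96 93 92
f 93 87 94
f 89 95 90
f 89 90 88
f 89 88 92
f 89 92 94
f 89 94 95
f 90 95 91
f 88 90 97
f 92 88 96
f 94 92 93
f 95 94 87



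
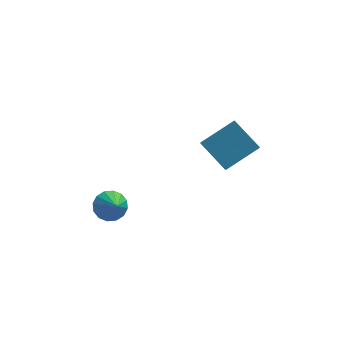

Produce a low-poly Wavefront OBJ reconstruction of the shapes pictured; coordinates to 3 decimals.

v 0.737 1.902 3.284
v 0.702 1.009 4.1
v 2.24 2.619 4.136
v 2.204 1.726 4.951
v 1.796 0.914 2.249
v 1.76 0.021 3.064
v 3.298 1.631 3.1
v 3.263 0.738 3.916
v -3.267 0.038 0.664
v -2.683 -0.198 0.172
v -2.973 -0.758 1.396
v -2.509 0.089 0.415
v -2.539 0.363 0.724
v -2.764 0.549 1.018
v -3.124 0.598 1.217
v -3.522 0.498 1.268
v -3.852 0.273 1.157
v -4.026 -0.014 0.914
v -3.996 -0.287 0.605
v -3.771 -0.474 0.311
v -3.411 -0.523 0.112
v -3.013 -0.422 0.061
f 2 4 1
f 5 2 1
f 1 4 3
f 3 5 1
f 2 8 4
f 6 2 5
f 6 8 2
f 4 8 3
f 7 5 3
f 3 8 7
f 7 6 5
f 8 6 7
f 10 9 12
f 10 12 11
f 12 9 13
f 12 13 11
f 13 9 14
f 13 14 11
f 14 9 15
f 14 15 11
f 15 9 16
f 15 16 11
f 16 9 17
f 16 17 11
f 17 9 18
f 17 18 11
f 18 9 19
f 18 19 11
f 19 9 20
f 19 20 11
f 20 9 21
f 20 21 11
f 21 9 22
f 21 22 11
f 22 9 10
f 22 10 11



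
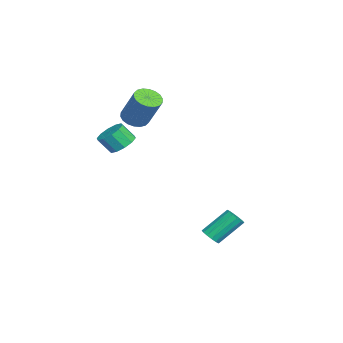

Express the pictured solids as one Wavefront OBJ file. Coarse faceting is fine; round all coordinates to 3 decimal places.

v 3.432 -3.344 3.468
v 4.142 -3.544 3.285
v 4.178 -4.155 4.088
v 3.468 -3.956 4.272
v 4.165 -3.17 3.568
v 4.201 -3.781 4.371
v 3.908 -2.863 3.813
v 3.944 -3.474 4.617
v 3.469 -2.739 3.927
v 3.505 -3.351 4.73
v 3.016 -2.847 3.865
v 3.052 -3.458 4.669
v 2.722 -3.145 3.652
v 2.758 -3.756 4.455
v 2.699 -3.519 3.369
v 2.735 -4.13 4.172
v 2.956 -3.826 3.123
v 2.992 -4.437 3.927
v 3.395 -3.949 3.01
v 3.431 -4.561 3.813
v 3.848 -3.842 3.071
v 3.884 -4.453 3.875
v 2.433 0.685 -2.943
v 2.921 0.968 -3.022
v 2.435 2.139 -1.815
v 1.947 1.855 -1.737
v 2.732 1.087 -3.214
v 2.246 2.258 -2.007
v 2.462 1.099 -3.333
v 1.976 2.27 -2.127
v 2.185 0.999 -3.349
v 1.699 2.17 -2.142
v 1.974 0.815 -3.255
v 1.488 1.986 -2.049
v 1.886 0.596 -3.078
v 1.4 1.767 -1.872
v 1.945 0.401 -2.865
v 1.459 1.572 -1.658
v 2.134 0.282 -2.673
v 1.648 1.453 -1.466
v 2.404 0.27 -2.553
v 1.918 1.441 -1.347
v 2.681 0.37 -2.538
v 2.195 1.541 -1.331
v 2.892 0.554 -2.631
v 2.406 1.725 -1.425
v 2.98 0.773 -2.808
v 2.494 1.944 -1.602
v -3.004 -3.506 2.675
v -2.45 -4.041 2.668
v -1.683 -3.27 4.358
v -2.236 -2.734 4.365
v -2.311 -3.785 2.488
v -1.544 -3.014 4.178
v -2.309 -3.474 2.345
v -1.541 -2.702 4.035
v -2.444 -3.169 2.267
v -1.677 -2.397 3.957
v -2.691 -2.93 2.27
v -1.923 -2.159 3.96
v -2.999 -2.806 2.353
v -2.231 -2.035 4.043
v -3.308 -2.82 2.5
v -2.541 -2.049 4.19
v -3.557 -2.97 2.682
v -2.79 -2.199 4.372
v -3.696 -3.226 2.862
v -2.929 -2.455 4.552
v -3.699 -3.538 3.005
v -2.931 -2.766 4.695
v -3.563 -3.843 3.083
v -2.796 -3.071 4.773
v -3.317 -4.081 3.08
v -2.549 -3.31 4.77
v -3.009 -4.205 2.997
v -2.241 -3.434 4.687
v -2.699 -4.191 2.85
v -1.932 -3.42 4.54
f 2 1 5
f 2 5 3
f 3 5 6
f 3 6 4
f 5 1 7
f 5 7 6
f 6 7 8
f 6 8 4
f 7 1 9
f 7 9 8
f 8 9 10
f 8 10 4
f 9 1 11
f 9 11 10
f 10 11 12
f 10 12 4
f 11 1 13
f 11 13 12
f 12 13 14
f 12 14 4
f 13 1 15
f 13 15 14
f 14 15 16
f 14 16 4
f 15 1 17
f 15 17 16
f 16 17 18
f 16 18 4
f 17 1 19
f 17 19 18
f 18 19 20
f 18 20 4
f 19 1 21
f 19 21 20
f 20 21 22
f 20 22 4
f 21 1 2
f 21 2 22
f 22 2 3
f 22 3 4
f 24 23 27
f 24 27 25
f 25 27 28
f 25 28 26
f 27 23 29
f 27 29 28
f 28 29 30
f 28 30 26
f 29 23 31
f 29 31 30
f 30 31 32
f 30 32 26
f 31 23 33
f 31 33 32
f 32 33 34
f 32 34 26
f 33 23 35
f 33 35 34
f 34 35 36
f 34 36 26
f 35 23 37
f 35 37 36
f 36 37 38
f 36 38 26
f 37 23 39
f 37 39 38
f 38 39 40
f 38 40 26
f 39 23 41
f 39 41 40
f 40 41 42
f 40 42 26
f 41 23 43
f 41 43 42
f 42 43 44
f 42 44 26
f 43 23 45
f 43 45 44
f 44 45 46
f 44 46 26
f 45 23 47
f 45 47 46
f 46 47 48
f 46 48 26
f 47 23 24
f 47 24 48
f 48 24 25
f 48 25 26
f 50 49 53
f 50 53 51
f 51 53 54
f 51 54 52
f 53 49 55
f 53 55 54
f 54 55 56
f 54 56 52
f 55 49 57
f 55 57 56
f 56 57 58
f 56 58 52
f 57 49 59
f 57 59 58
f 58 59 60
f 58 60 52
f 59 49 61
f 59 61 60
f 60 61 62
f 60 62 52
f 61 49 63
f 61 63 62
f 62 63 64
f 62 64 52
f 63 49 65
f 63 65 64
f 64 65 66
f 64 66 52
f 65 49 67
f 65 67 66
f 66 67 68
f 66 68 52
f 67 49 69
f 67 69 68
f 68 69 70
f 68 70 52
f 69 49 71
f 69 71 70
f 70 71 72
f 70 72 52
f 71 49 73
f 71 73 72
f 72 73 74
f 72 74 52
f 73 49 75
f 73 75 74
f 74 75 76
f 74 76 52
f 75 49 77
f 75 77 76
f 76 77 78
f 76 78 52
f 77 49 50
f 77 50 78
f 78 50 51
f 78 51 52



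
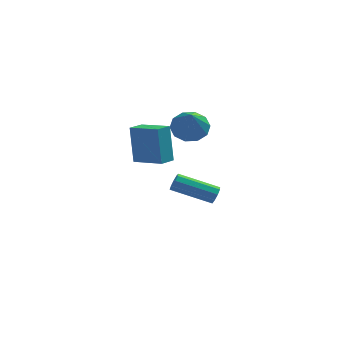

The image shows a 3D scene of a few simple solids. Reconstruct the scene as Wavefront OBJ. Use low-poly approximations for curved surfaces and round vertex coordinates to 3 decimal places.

v 0.568 1.159 2.552
v 1.263 1.636 2.967
v 0.712 -0.319 4.008
v 0.76 1.814 3.198
v 0.184 1.742 3.181
v -0.246 1.447 2.924
v -0.364 1.042 2.525
v -0.127 0.681 2.136
v 0.376 0.504 1.906
v 0.952 0.576 1.922
v 1.381 0.871 2.179
v 1.5 1.276 2.578
v -0.339 -4.007 2.698
v -0.54 -3.563 4.586
v -1.645 -3.199 2.37
v -1.845 -2.755 4.258
v 0.125 -3.305 2.582
v -0.075 -2.861 4.47
v -1.18 -2.497 2.254
v -1.381 -2.053 4.142
v 1.74 2.266 -2.567
v 1.925 2.503 -2.131
v -0.074 2.572 -1.317
v -0.26 2.334 -1.753
v 1.833 2.752 -2.378
v -0.167 2.82 -1.564
v 1.698 2.773 -2.713
v -0.302 2.842 -1.9
v 1.582 2.557 -2.98
v -0.418 2.625 -2.167
v 1.54 2.205 -3.054
v -0.46 2.273 -2.24
v 1.592 1.881 -2.899
v -0.408 1.949 -2.086
v 1.713 1.737 -2.589
v -0.287 1.805 -1.776
v 1.847 1.841 -2.269
v -0.153 1.909 -1.455
v 1.931 2.143 -2.088
v -0.069 2.212 -1.274
f 2 1 4
f 2 4 3
f 4 1 5
f 4 5 3
f 5 1 6
f 5 6 3
f 6 1 7
f 6 7 3
f 7 1 8
f 7 8 3
f 8 1 9
f 8 9 3
f 9 1 10
f 9 10 3
f 10 1 11
f 10 11 3
f 11 1 12
f 11 12 3
f 12 1 2
f 12 2 3
f 14 16 13
f 17 14 13
f 13 16 15
f 15 17 13
f 14 20 16
f 18 14 17
f 18 20 14
f 16 20 15
f 19 17 15
f 15 20 19
f 19 18 17
f 20 18 19
f 22 21 25
f 22 25 23
f 23 25 26
f 23 26 24
f 25 21 27
f 25 27 26
f 26 27 28
f 26 28 24
f 27 21 29
f 27 29 28
f 28 29 30
f 28 30 24
f 29 21 31
f 29 31 30
f 30 31 32
f 30 32 24
f 31 21 33
f 31 33 32
f 32 33 34
f 32 34 24
f 33 21 35
f 33 35 34
f 34 35 36
f 34 36 24
f 35 21 37
f 35 37 36
f 36 37 38
f 36 38 24
f 37 21 39
f 37 39 38
f 38 39 40
f 38 40 24
f 39 21 22
f 39 22 40
f 40 22 23
f 40 23 24



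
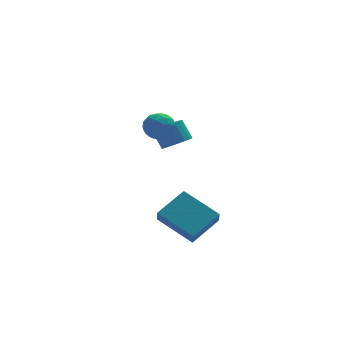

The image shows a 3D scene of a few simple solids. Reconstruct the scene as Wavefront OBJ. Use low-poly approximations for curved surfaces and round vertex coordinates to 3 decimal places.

v -4.684 -0.592 -0.606
v -4.823 -1.081 0.063
v -3.312 0.033 0.135
v -3.451 -0.455 0.804
v -3.589 -2.025 -1.424
v -3.728 -2.513 -0.755
v -2.217 -1.399 -0.683
v -2.356 -1.888 -0.014
v -4.426 2.24 3.537
v -3.781 2.49 3.205
v -3.799 1.29 4.035
v -3.154 1.54 3.703
v -3.472 1.941 4.275
v -3.859 2.528 3.967
v -3.721 1.252 3.273
v -4.108 1.839 2.965
v -3.345 1.88 3.041
v -3.192 2.306 3.661
v -4.388 1.474 3.579
v -4.235 1.9 4.199
v -4.158 2.448 3.327
v -3.422 1.332 3.913
v -3.609 1.567 4.249
v -3.23 1.715 4.054
v -4.204 2.471 3.776
v -3.825 2.618 3.58
v -3.644 2.295 4.209
v -3.755 1.162 3.66
v -3.376 1.309 3.464
v -4.35 2.065 3.186
v -3.971 2.213 2.991
v -3.936 1.485 3.031
v -3.523 2.237 3.036
v -3.155 1.679 3.328
v -3.488 1.509 3.076
v -3.715 1.854 2.895
v -3.433 2.487 3.4
v -3.065 1.929 3.693
v -3.251 2.165 4.029
v -3.479 2.51 3.848
v -3.177 2.129 3.304
v -4.515 1.851 3.547
v -4.147 1.293 3.84
v -4.101 1.27 3.392
v -4.329 1.615 3.211
v -4.425 2.101 3.912
v -4.057 1.543 4.204
v -3.865 1.926 4.345
v -4.092 2.271 4.164
v -4.403 1.651 3.936
v -2.48 3.426 1.607
v -2.074 2.983 2.04
v -2.354 3.592 2.925
v -2.76 4.034 2.493
v -1.879 3.183 1.964
v -2.159 3.791 2.85
v -1.776 3.419 1.835
v -2.056 4.028 2.72
v -1.78 3.657 1.67
v -2.06 4.265 2.555
v -1.89 3.859 1.496
v -2.17 4.467 2.382
v -2.091 3.995 1.339
v -2.371 4.603 2.225
v -2.35 4.045 1.223
v -2.63 4.653 2.108
v -2.63 4 1.165
v -2.91 4.609 2.051
v -2.886 3.868 1.175
v -3.166 4.477 2.06
v -3.081 3.669 1.25
v -3.361 4.277 2.136
v -3.184 3.432 1.38
v -3.464 4.041 2.265
v -3.18 3.195 1.545
v -3.46 3.803 2.43
v -3.07 2.993 1.718
v -3.35 3.601 2.604
v -2.869 2.857 1.875
v -3.149 3.465 2.761
v -2.61 2.807 1.992
v -2.89 3.415 2.877
v -2.33 2.851 2.049
v -2.61 3.46 2.935
f 2 4 1
f 5 2 1
f 1 4 3
f 3 5 1
f 2 8 4
f 6 2 5
f 6 8 2
f 4 8 3
f 7 5 3
f 3 8 7
f 7 6 5
f 8 6 7
f 9 46 25
f 46 20 49
f 25 49 14
f 46 49 25
f 9 25 21
f 25 14 26
f 21 26 10
f 25 26 21
f 9 21 30
f 21 10 31
f 30 31 16
f 21 31 30
f 9 30 42
f 30 16 45
f 42 45 19
f 30 45 42
f 9 42 46
f 42 19 50
f 46 50 20
f 42 50 46
f 10 26 37
f 26 14 40
f 37 40 18
f 26 40 37
f 14 49 27
f 49 20 48
f 27 48 13
f 49 48 27
f 20 50 47
f 50 19 43
f 47 43 11
f 50 43 47
f 19 45 44
f 45 16 32
f 44 32 15
f 45 32 44
f 16 31 36
f 31 10 33
f 36 33 17
f 31 33 36
f 12 38 24
f 38 18 39
f 24 39 13
f 38 39 24
f 12 24 22
f 24 13 23
f 22 23 11
f 24 23 22
f 12 22 29
f 22 11 28
f 29 28 15
f 22 28 29
f 12 29 34
f 29 15 35
f 34 35 17
f 29 35 34
f 12 34 38
f 34 17 41
f 38 41 18
f 34 41 38
f 13 39 27
f 39 18 40
f 27 40 14
f 39 40 27
f 11 23 47
f 23 13 48
f 47 48 20
f 23 48 47
f 15 28 44
f 28 11 43
f 44 43 19
f 28 43 44
f 17 35 36
f 35 15 32
f 36 32 16
f 35 32 36
f 18 41 37
f 41 17 33
f 37 33 10
f 41 33 37
f 52 51 55
f 52 55 53
f 53 55 56
f 53 56 54
f 55 51 57
f 55 57 56
f 56 57 58
f 56 58 54
f 57 51 59
f 57 59 58
f 58 59 60
f 58 60 54
f 59 51 61
f 59 61 60
f 60 61 62
f 60 62 54
f 61 51 63
f 61 63 62
f 62 63 64
f 62 64 54
f 63 51 65
f 63 65 64
f 64 65 66
f 64 66 54
f 65 51 67
f 65 67 66
f 66 67 68
f 66 68 54
f 67 51 69
f 67 69 68
f 68 69 70
f 68 70 54
f 69 51 71
f 69 71 70
f 70 71 72
f 70 72 54
f 71 51 73
f 71 73 72
f 72 73 74
f 72 74 54
f 73 51 75
f 73 75 74
f 74 75 76
f 74 76 54
f 75 51 77
f 75 77 76
f 76 77 78
f 76 78 54
f 77 51 79
f 77 79 78
f 78 79 80
f 78 80 54
f 79 51 81
f 79 81 80
f 80 81 82
f 80 82 54
f 81 51 83
f 81 83 82
f 82 83 84
f 82 84 54
f 83 51 52
f 83 52 84
f 84 52 53
f 84 53 54



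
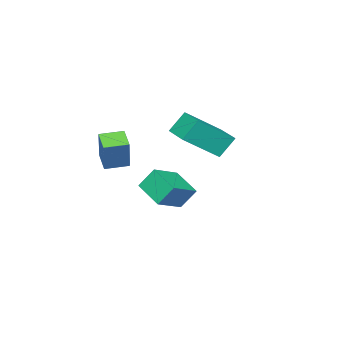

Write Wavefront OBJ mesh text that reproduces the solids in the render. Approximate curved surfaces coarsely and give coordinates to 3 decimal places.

v 0.296 0.085 1.443
v 1.803 -0.838 2.736
v -0.363 0.467 2.484
v 1.144 -0.457 3.777
v 1.156 1.517 1.463
v 2.663 0.593 2.756
v 0.497 1.898 2.504
v 2.004 0.975 3.797
v 2.644 -4.245 0.676
v 3.256 -3.755 2.297
v 1.737 -3.484 0.788
v 2.348 -2.994 2.408
v 3.272 -3.426 0.192
v 3.883 -2.936 1.812
v 2.364 -2.665 0.303
v 2.976 -2.175 1.924
v -2.525 -4.716 -3.195
v -2.937 -4.081 -2.102
v -2.101 -3.193 -3.92
v -2.512 -2.557 -2.827
v -0.908 -4.843 -2.513
v -1.319 -4.207 -1.42
v -0.483 -3.319 -3.238
v -0.895 -2.684 -2.145
f 2 4 1
f 5 2 1
f 1 4 3
f 3 5 1
f 2 8 4
f 6 2 5
f 6 8 2
f 4 8 3
f 7 5 3
f 3 8 7
f 7 6 5
f 8 6 7
f 10 12 9
f 13 10 9
f 9 12 11
f 11 13 9
f 10 16 12
f 14 10 13
f 14 16 10
f 12 16 11
f 15 13 11
f 11 16 15
f 15 14 13
f 16 14 15
f 18 20 17
f 21 18 17
f 17 20 19
f 19 21 17
f 18 24 20
f 22 18 21
f 22 24 18
f 20 24 19
f 23 21 19
f 19 24 23
f 23 22 21
f 24 22 23



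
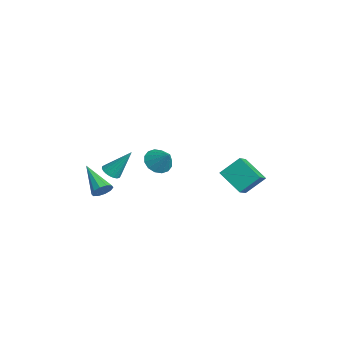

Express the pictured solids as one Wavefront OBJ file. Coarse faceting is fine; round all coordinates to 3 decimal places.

v -0.318 -3.139 -1.822
v -0.038 -3.613 -1.61
v -1.882 -3.621 -0.838
v 0.021 -3.336 -1.38
v -0.05 -2.983 -1.32
v -0.223 -2.69 -1.451
v -0.432 -2.568 -1.724
v -0.597 -2.665 -2.034
v -0.656 -2.942 -2.263
v -0.585 -3.295 -2.324
v -0.413 -3.588 -2.193
v -0.204 -3.709 -1.92
v 1.581 -3.082 0.569
v 1.894 -2.753 0.277
v 1.879 -2.138 1.951
v 1.692 -2.657 0.255
v 1.471 -2.635 0.287
v 1.269 -2.69 0.368
v 1.121 -2.812 0.484
v 1.052 -2.982 0.615
v 1.075 -3.169 0.737
v 1.186 -3.34 0.831
v 1.364 -3.467 0.879
v 1.58 -3.528 0.874
v 1.797 -3.511 0.815
v 1.976 -3.42 0.715
v 2.086 -3.271 0.589
v 2.11 -3.089 0.459
v 2.041 -2.905 0.349
v 2.035 3.502 -1.577
v 0.91 2.789 -0.746
v 2.08 4.503 -0.657
v 0.955 3.79 0.174
v 2.745 2.99 -1.054
v 1.62 2.277 -0.223
v 2.79 3.991 -0.134
v 1.665 3.278 0.697
v -0.553 -0.261 -0.243
v 0.042 -0.591 -0.644
v 0.253 0.141 0.623
v 0.012 -0.211 -0.793
v -0.169 0.155 -0.794
v -0.453 0.41 -0.648
v -0.764 0.486 -0.393
v -1.018 0.361 -0.098
v -1.148 0.07 0.157
v -1.119 -0.31 0.306
v -0.938 -0.677 0.307
v -0.654 -0.932 0.161
v -0.343 -1.007 -0.093
v -0.088 -0.883 -0.388
f 2 1 4
f 2 4 3
f 4 1 5
f 4 5 3
f 5 1 6
f 5 6 3
f 6 1 7
f 6 7 3
f 7 1 8
f 7 8 3
f 8 1 9
f 8 9 3
f 9 1 10
f 9 10 3
f 10 1 11
f 10 11 3
f 11 1 12
f 11 12 3
f 12 1 2
f 12 2 3
f 14 13 16
f 14 16 15
f 16 13 17
f 16 17 15
f 17 13 18
f 17 18 15
f 18 13 19
f 18 19 15
f 19 13 20
f 19 20 15
f 20 13 21
f 20 21 15
f 21 13 22
f 21 22 15
f 22 13 23
f 22 23 15
f 23 13 24
f 23 24 15
f 24 13 25
f 24 25 15
f 25 13 26
f 25 26 15
f 26 13 27
f 26 27 15
f 27 13 28
f 27 28 15
f 28 13 29
f 28 29 15
f 29 13 14
f 29 14 15
f 31 33 30
f 34 31 30
f 30 33 32
f 32 34 30
f 31 37 33
f 35 31 34
f 35 37 31
f 33 37 32
f 36 34 32
f 32 37 36
f 36 35 34
f 37 35 36
f 39 38 41
f 39 41 40
f 41 38 42
f 41 42 40
f 42 38 43
f 42 43 40
f 43 38 44
f 43 44 40
f 44 38 45
f 44 45 40
f 45 38 46
f 45 46 40
f 46 38 47
f 46 47 40
f 47 38 48
f 47 48 40
f 48 38 49
f 48 49 40
f 49 38 50
f 49 50 40
f 50 38 51
f 50 51 40
f 51 38 39
f 51 39 40



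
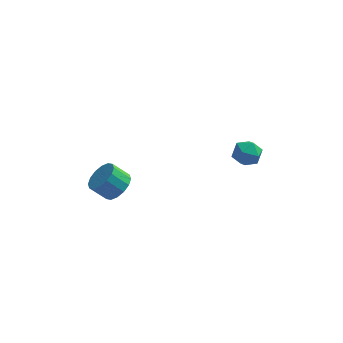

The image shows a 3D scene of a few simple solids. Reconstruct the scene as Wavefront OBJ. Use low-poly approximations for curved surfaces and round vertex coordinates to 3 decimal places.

v 3.193 0.858 -2.424
v 3.846 0.439 -2.615
v 2.454 -0.159 -2.725
v 3.107 -0.578 -2.916
v 2.964 -0.386 -2.153
v 3.421 0.243 -1.967
v 2.879 0.037 -3.373
v 3.336 0.666 -3.187
v 3.652 -0.068 -3.201
v 3.705 -0.329 -2.448
v 2.595 0.609 -2.892
v 2.648 0.348 -2.139
v -2.461 -2.921 -2.924
v -1.991 -2.454 -2.424
v -2.748 -2.512 -1.656
v -3.219 -2.979 -2.156
v -2.234 -2.174 -2.642
v -2.991 -2.233 -1.874
v -2.537 -2.094 -2.935
v -3.295 -2.153 -2.168
v -2.821 -2.236 -3.226
v -3.578 -2.295 -2.458
v -3.007 -2.561 -3.435
v -3.765 -2.62 -2.667
v -3.048 -2.983 -3.508
v -3.805 -3.042 -2.74
v -2.932 -3.388 -3.424
v -3.689 -3.446 -2.656
v -2.689 -3.667 -3.206
v -3.446 -3.726 -2.438
v -2.385 -3.747 -2.912
v -3.143 -3.806 -2.145
v -2.102 -3.605 -2.622
v -2.859 -3.664 -1.854
v -1.915 -3.28 -2.413
v -2.673 -3.339 -1.645
v -1.875 -2.858 -2.34
v -2.632 -2.917 -1.572
f 1 12 6
f 1 6 2
f 1 2 8
f 1 8 11
f 1 11 12
f 2 6 10
f 6 12 5
f 12 11 3
f 11 8 7
f 8 2 9
f 4 10 5
f 4 5 3
f 4 3 7
f 4 7 9
f 4 9 10
f 5 10 6
f 3 5 12
f 7 3 11
f 9 7 8
f 10 9 2
f 14 13 17
f 14 17 15
f 15 17 18
f 15 18 16
f 17 13 19
f 17 19 18
f 18 19 20
f 18 20 16
f 19 13 21
f 19 21 20
f 20 21 22
f 20 22 16
f 21 13 23
f 21 23 22
f 22 23 24
f 22 24 16
f 23 13 25
f 23 25 24
f 24 25 26
f 24 26 16
f 25 13 27
f 25 27 26
f 26 27 28
f 26 28 16
f 27 13 29
f 27 29 28
f 28 29 30
f 28 30 16
f 29 13 31
f 29 31 30
f 30 31 32
f 30 32 16
f 31 13 33
f 31 33 32
f 32 33 34
f 32 34 16
f 33 13 35
f 33 35 34
f 34 35 36
f 34 36 16
f 35 13 37
f 35 37 36
f 36 37 38
f 36 38 16
f 37 13 14
f 37 14 38
f 38 14 15
f 38 15 16



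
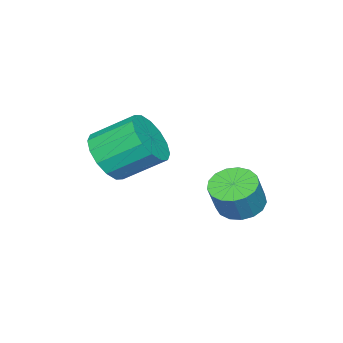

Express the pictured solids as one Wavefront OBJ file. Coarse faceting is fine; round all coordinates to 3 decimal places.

v -2.675 0.42 -1.944
v -1.961 0.437 -2.305
v -1.411 0.457 -1.216
v -2.125 0.44 -0.856
v -2.053 0.807 -2.266
v -1.503 0.827 -1.177
v -2.287 1.088 -2.153
v -1.737 1.108 -1.064
v -2.61 1.216 -1.992
v -2.06 1.236 -0.903
v -2.948 1.161 -1.82
v -2.398 1.182 -0.732
v -3.223 0.937 -1.677
v -2.673 0.958 -0.588
v -3.373 0.594 -1.595
v -2.823 0.615 -0.506
v -3.363 0.212 -1.593
v -2.813 0.232 -0.504
v -3.195 -0.123 -1.671
v -2.645 -0.103 -0.583
v -2.908 -0.334 -1.812
v -2.358 -0.314 -0.724
v -2.568 -0.372 -1.984
v -2.018 -0.352 -0.895
v -2.252 -0.229 -2.146
v -1.702 -0.208 -1.057
v -2.033 0.063 -2.262
v -1.483 0.084 -1.173
v 0.713 -2.196 0.856
v 1.486 -2.251 1.423
v 0.919 -1.059 2.311
v 0.147 -1.004 1.744
v 1.61 -1.927 1.068
v 1.044 -0.735 1.955
v 1.494 -1.675 0.655
v 0.928 -0.483 1.543
v 1.169 -1.562 0.297
v 0.602 -0.371 1.184
v 0.722 -1.62 0.088
v 0.155 -0.428 0.976
v 0.272 -1.832 0.085
v -0.295 -0.64 0.973
v -0.059 -2.141 0.289
v -0.626 -0.949 1.177
v -0.184 -2.465 0.645
v -0.75 -1.273 1.532
v -0.068 -2.717 1.057
v -0.634 -1.525 1.945
v 0.258 -2.829 1.416
v -0.309 -1.638 2.303
v 0.705 -2.772 1.624
v 0.138 -1.58 2.512
v 1.155 -2.56 1.627
v 0.588 -1.368 2.515
f 2 1 5
f 2 5 3
f 3 5 6
f 3 6 4
f 5 1 7
f 5 7 6
f 6 7 8
f 6 8 4
f 7 1 9
f 7 9 8
f 8 9 10
f 8 10 4
f 9 1 11
f 9 11 10
f 10 11 12
f 10 12 4
f 11 1 13
f 11 13 12
f 12 13 14
f 12 14 4
f 13 1 15
f 13 15 14
f 14 15 16
f 14 16 4
f 15 1 17
f 15 17 16
f 16 17 18
f 16 18 4
f 17 1 19
f 17 19 18
f 18 19 20
f 18 20 4
f 19 1 21
f 19 21 20
f 20 21 22
f 20 22 4
f 21 1 23
f 21 23 22
f 22 23 24
f 22 24 4
f 23 1 25
f 23 25 24
f 24 25 26
f 24 26 4
f 25 1 27
f 25 27 26
f 26 27 28
f 26 28 4
f 27 1 2
f 27 2 28
f 28 2 3
f 28 3 4
f 30 29 33
f 30 33 31
f 31 33 34
f 31 34 32
f 33 29 35
f 33 35 34
f 34 35 36
f 34 36 32
f 35 29 37
f 35 37 36
f 36 37 38
f 36 38 32
f 37 29 39
f 37 39 38
f 38 39 40
f 38 40 32
f 39 29 41
f 39 41 40
f 40 41 42
f 40 42 32
f 41 29 43
f 41 43 42
f 42 43 44
f 42 44 32
f 43 29 45
f 43 45 44
f 44 45 46
f 44 46 32
f 45 29 47
f 45 47 46
f 46 47 48
f 46 48 32
f 47 29 49
f 47 49 48
f 48 49 50
f 48 50 32
f 49 29 51
f 49 51 50
f 50 51 52
f 50 52 32
f 51 29 53
f 51 53 52
f 52 53 54
f 52 54 32
f 53 29 30
f 53 30 54
f 54 30 31
f 54 31 32



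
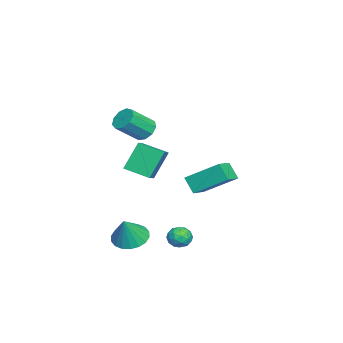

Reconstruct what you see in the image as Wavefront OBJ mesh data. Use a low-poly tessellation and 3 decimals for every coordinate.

v 3.277 -3.373 -3.997
v 3.94 -4.032 -4.429
v 4.063 -3.547 -2.523
v 4.145 -3.627 -4.49
v 4.179 -3.171 -4.454
v 4.033 -2.756 -4.327
v 3.738 -2.462 -4.135
v 3.352 -2.349 -3.916
v 2.951 -2.438 -3.713
v 2.614 -2.713 -3.566
v 2.409 -3.118 -3.505
v 2.376 -3.574 -3.541
v 2.521 -3.99 -3.668
v 2.816 -4.283 -3.86
v 3.203 -4.397 -4.079
v 3.604 -4.307 -4.282
v -0.276 -0.577 -0.969
v -0.145 1.264 0.229
v 0.18 -0.03 -1.859
v 0.31 1.811 -0.661
v 0.95 -0.931 -0.559
v 1.08 0.91 0.639
v 1.405 -0.384 -1.449
v 1.536 1.457 -0.251
v -4.294 -4.172 -0.42
v -3.292 -4.222 0.031
v -4 -2.665 -0.906
v -2.998 -2.716 -0.455
v -3.562 -4.864 -2.125
v -2.56 -4.915 -1.674
v -3.268 -3.358 -2.611
v -2.266 -3.408 -2.16
v 0.317 -3.111 2.513
v 0.71 -3.412 1.923
v 1.556 -4.451 3.018
v 1.163 -4.149 3.607
v 0.968 -2.996 2.118
v 1.814 -4.035 3.213
v 0.922 -2.634 2.498
v 1.768 -3.673 3.592
v 0.592 -2.495 2.884
v 1.438 -3.534 3.979
v 0.134 -2.644 3.097
v 0.98 -3.682 4.192
v -0.239 -3.011 3.036
v 0.607 -4.05 4.131
v -0.351 -3.425 2.731
v 0.495 -4.464 3.825
v -0.151 -3.692 2.323
v 0.695 -4.73 3.418
v 0.268 -3.687 2.004
v 1.114 -4.725 3.099
v 2.519 -0.623 -3.482
v 3.209 -0.408 -3.546
v 2.631 -1.272 -4.454
v 3.321 -1.057 -4.518
v 3.127 -1.498 -3.975
v 3.058 -1.097 -3.375
v 2.782 -0.583 -4.625
v 2.713 -0.182 -4.025
v 3.372 -0.384 -4.253
v 3.585 -0.949 -3.851
v 2.255 -0.731 -4.149
v 2.468 -1.296 -3.747
v 2.854 -0.459 -3.429
v 2.986 -1.221 -4.571
v 2.871 -1.48 -4.252
v 3.277 -1.354 -4.29
v 2.765 -0.863 -3.328
v 3.171 -0.737 -3.365
v 3.122 -1.378 -3.618
v 2.669 -0.943 -4.635
v 3.075 -0.817 -4.672
v 2.563 -0.326 -3.71
v 2.969 -0.2 -3.748
v 2.718 -0.302 -4.382
v 3.356 -0.318 -3.882
v 3.421 -0.7 -4.453
v 3.105 -0.421 -4.516
v 3.064 -0.185 -4.163
v 3.481 -0.651 -3.645
v 3.546 -1.032 -4.217
v 3.432 -1.291 -3.898
v 3.392 -1.055 -3.545
v 3.576 -0.636 -4.061
v 2.294 -0.648 -3.783
v 2.359 -1.029 -4.355
v 2.448 -0.625 -4.455
v 2.408 -0.389 -4.102
v 2.419 -0.98 -3.547
v 2.484 -1.362 -4.118
v 2.776 -1.495 -3.837
v 2.735 -1.259 -3.484
v 2.264 -1.044 -3.939
f 2 1 4
f 2 4 3
f 4 1 5
f 4 5 3
f 5 1 6
f 5 6 3
f 6 1 7
f 6 7 3
f 7 1 8
f 7 8 3
f 8 1 9
f 8 9 3
f 9 1 10
f 9 10 3
f 10 1 11
f 10 11 3
f 11 1 12
f 11 12 3
f 12 1 13
f 12 13 3
f 13 1 14
f 13 14 3
f 14 1 15
f 14 15 3
f 15 1 16
f 15 16 3
f 16 1 2
f 16 2 3
f 18 20 17
f 21 18 17
f 17 20 19
f 19 21 17
f 18 24 20
f 22 18 21
f 22 24 18
f 20 24 19
f 23 21 19
f 19 24 23
f 23 22 21
f 24 22 23
f 26 28 25
f 29 26 25
f 25 28 27
f 27 29 25
f 26 32 28
f 30 26 29
f 30 32 26
f 28 32 27
f 31 29 27
f 27 32 31
f 31 30 29
f 32 30 31
f 34 33 37
f 34 37 35
f 35 37 38
f 35 38 36
f 37 33 39
f 37 39 38
f 38 39 40
f 38 40 36
f 39 33 41
f 39 41 40
f 40 41 42
f 40 42 36
f 41 33 43
f 41 43 42
f 42 43 44
f 42 44 36
f 43 33 45
f 43 45 44
f 44 45 46
f 44 46 36
f 45 33 47
f 45 47 46
f 46 47 48
f 46 48 36
f 47 33 49
f 47 49 48
f 48 49 50
f 48 50 36
f 49 33 51
f 49 51 50
f 50 51 52
f 50 52 36
f 51 33 34
f 51 34 52
f 52 34 35
f 52 35 36
f 53 90 69
f 90 64 93
f 69 93 58
f 90 93 69
f 53 69 65
f 69 58 70
f 65 70 54
f 69 70 65
f 53 65 74
f 65 54 75
f 74 75 60
f 65 75 74
f 53 74 86
f 74 60 89
f 86 89 63
f 74 89 86
f 53 86 90
f 86 63 94
f 90 94 64
f 86 94 90
f 54 70 81
f 70 58 84
f 81 84 62
f 70 84 81
f 58 93 71
f 93 64 92
f 71 92 57
f 93 92 71
f 64 94 91
f 94 63 87
f 91 87 55
f 94 87 91
f 63 89 88
f 89 60 76
f 88 76 59
f 89 76 88
f 60 75 80
f 75 54 77
f 80 77 61
f 75 77 80
f 56 82 68
f 82 62 83
f 68 83 57
f 82 83 68
f 56 68 66
f 68 57 67
f 66 67 55
f 68 67 66
f 56 66 73
f 66 55 72
f 73 72 59
f 66 72 73
f 56 73 78
f 73 59 79
f 78 79 61
f 73 79 78
f 56 78 82
f 78 61 85
f 82 85 62
f 78 85 82
f 57 83 71
f 83 62 84
f 71 84 58
f 83 84 71
f 55 67 91
f 67 57 92
f 91 92 64
f 67 92 91
f 59 72 88
f 72 55 87
f 88 87 63
f 72 87 88
f 61 79 80
f 79 59 76
f 80 76 60
f 79 76 80
f 62 85 81
f 85 61 77
f 81 77 54
f 85 77 81



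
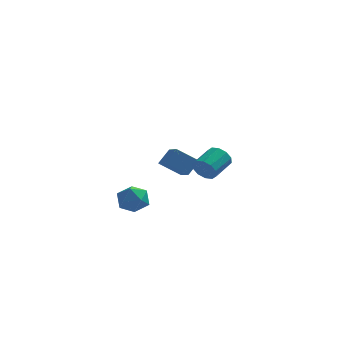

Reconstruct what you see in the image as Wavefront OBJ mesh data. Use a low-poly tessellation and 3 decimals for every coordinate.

v 1.854 -4.283 1.971
v 2.299 -4.291 1.283
v 3.091 -3.005 1.78
v 2.646 -2.997 2.469
v 1.888 -4.006 1.2
v 2.68 -2.72 1.698
v 1.464 -3.827 1.413
v 2.256 -2.541 1.91
v 1.189 -3.822 1.838
v 1.981 -2.536 2.335
v 1.168 -3.993 2.315
v 1.96 -2.707 2.812
v 1.409 -4.275 2.66
v 2.201 -2.989 3.157
v 1.82 -4.56 2.742
v 2.612 -3.274 3.24
v 2.244 -4.739 2.53
v 3.036 -3.453 3.027
v 2.519 -4.744 2.105
v 3.311 -3.458 2.602
v 2.54 -4.573 1.628
v 3.332 -3.287 2.125
v -3.412 -0.965 -1.67
v -2.602 -0.312 -1.368
v -2.318 -1.828 -2.732
v -1.508 -1.175 -2.43
v -1.922 -1.886 -1.726
v -2.598 -1.353 -1.069
v -2.322 -0.787 -3.031
v -2.998 -0.254 -2.374
v -1.929 -0.202 -2.209
v -1.682 -0.881 -1.402
v -3.238 -1.259 -2.698
v -2.991 -1.938 -1.891
v -0.873 2.747 -0.772
v -0.247 3.391 0.139
v -1.427 4.431 -1.584
v -0.8 5.076 -0.672
v 0.52 2.744 -1.728
v 1.147 3.389 -0.816
v -0.033 4.429 -2.539
v 0.593 5.073 -1.628
f 2 1 5
f 2 5 3
f 3 5 6
f 3 6 4
f 5 1 7
f 5 7 6
f 6 7 8
f 6 8 4
f 7 1 9
f 7 9 8
f 8 9 10
f 8 10 4
f 9 1 11
f 9 11 10
f 10 11 12
f 10 12 4
f 11 1 13
f 11 13 12
f 12 13 14
f 12 14 4
f 13 1 15
f 13 15 14
f 14 15 16
f 14 16 4
f 15 1 17
f 15 17 16
f 16 17 18
f 16 18 4
f 17 1 19
f 17 19 18
f 18 19 20
f 18 20 4
f 19 1 21
f 19 21 20
f 20 21 22
f 20 22 4
f 21 1 2
f 21 2 22
f 22 2 3
f 22 3 4
f 23 34 28
f 23 28 24
f 23 24 30
f 23 30 33
f 23 33 34
f 24 28 32
f 28 34 27
f 34 33 25
f 33 30 29
f 30 24 31
f 26 32 27
f 26 27 25
f 26 25 29
f 26 29 31
f 26 31 32
f 27 32 28
f 25 27 34
f 29 25 33
f 31 29 30
f 32 31 24
f 36 38 35
f 39 36 35
f 35 38 37
f 37 39 35
f 36 42 38
f 40 36 39
f 40 42 36
f 38 42 37
f 41 39 37
f 37 42 41
f 41 40 39
f 42 40 41



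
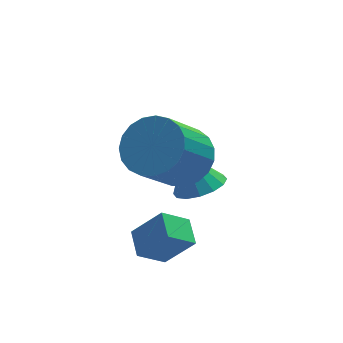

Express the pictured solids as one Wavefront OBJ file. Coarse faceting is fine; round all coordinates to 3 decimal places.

v 0.157 -1.136 -1.194
v 0.753 -0.538 -1.29
v -0.197 -0.584 0.054
v 0.389 -0.366 -1.469
v -0.036 -0.401 -1.574
v -0.41 -0.633 -1.578
v -0.632 -1 -1.479
v -0.642 -1.403 -1.303
v -0.438 -1.735 -1.098
v -0.075 -1.906 -0.919
v 0.351 -1.871 -0.813
v 0.725 -1.639 -0.81
v 0.947 -1.273 -0.909
v 0.957 -0.869 -1.085
v -0.545 -1.651 0.862
v 0.08 -1.214 1.569
v -1.031 -1.951 3.006
v -1.655 -2.389 2.298
v -0.213 -0.903 1.503
v -1.324 -1.64 2.939
v -0.563 -0.721 1.325
v -1.674 -1.458 2.762
v -0.91 -0.7 1.068
v -2.02 -1.437 2.505
v -1.193 -0.843 0.775
v -2.304 -1.581 2.211
v -1.365 -1.126 0.497
v -2.476 -1.864 1.933
v -1.395 -1.5 0.282
v -2.505 -2.238 1.718
v -1.277 -1.901 0.167
v -2.388 -2.638 1.604
v -1.033 -2.258 0.172
v -2.144 -2.995 1.609
v -0.705 -2.51 0.297
v -1.816 -3.247 1.734
v -0.349 -2.614 0.519
v -1.46 -3.351 1.956
v -0.026 -2.551 0.801
v -1.137 -3.288 2.237
v 0.206 -2.333 1.093
v -0.905 -3.07 2.529
v 0.309 -1.997 1.345
v -0.802 -2.734 2.781
v 0.265 -1.601 1.513
v -0.846 -2.338 2.95
v -1.526 0.568 -0.413
v -0.85 0.366 -0.53
v -1.69 -0.366 0.25
v -1.014 -0.568 0.133
v -1.15 0.011 0.529
v -1.049 0.588 0.119
v -1.491 -0.588 -0.399
v -1.39 -0.011 -0.809
v -0.829 -0.349 -0.522
v -0.618 0.022 0.052
v -1.922 -0.022 -0.332
v -1.711 0.349 0.242
v -1.668 -3.77 -1.834
v -2.515 -3.88 -1.172
v -1.598 -2.874 -1.595
v -2.445 -2.984 -0.934
v -0.855 -4.096 -0.846
v -1.702 -4.206 -0.185
v -0.785 -3.2 -0.608
v -1.632 -3.31 0.054
f 2 1 4
f 2 4 3
f 4 1 5
f 4 5 3
f 5 1 6
f 5 6 3
f 6 1 7
f 6 7 3
f 7 1 8
f 7 8 3
f 8 1 9
f 8 9 3
f 9 1 10
f 9 10 3
f 10 1 11
f 10 11 3
f 11 1 12
f 11 12 3
f 12 1 13
f 12 13 3
f 13 1 14
f 13 14 3
f 14 1 2
f 14 2 3
f 16 15 19
f 16 19 17
f 17 19 20
f 17 20 18
f 19 15 21
f 19 21 20
f 20 21 22
f 20 22 18
f 21 15 23
f 21 23 22
f 22 23 24
f 22 24 18
f 23 15 25
f 23 25 24
f 24 25 26
f 24 26 18
f 25 15 27
f 25 27 26
f 26 27 28
f 26 28 18
f 27 15 29
f 27 29 28
f 28 29 30
f 28 30 18
f 29 15 31
f 29 31 30
f 30 31 32
f 30 32 18
f 31 15 33
f 31 33 32
f 32 33 34
f 32 34 18
f 33 15 35
f 33 35 34
f 34 35 36
f 34 36 18
f 35 15 37
f 35 37 36
f 36 37 38
f 36 38 18
f 37 15 39
f 37 39 38
f 38 39 40
f 38 40 18
f 39 15 41
f 39 41 40
f 40 41 42
f 40 42 18
f 41 15 43
f 41 43 42
f 42 43 44
f 42 44 18
f 43 15 45
f 43 45 44
f 44 45 46
f 44 46 18
f 45 15 16
f 45 16 46
f 46 16 17
f 46 17 18
f 47 58 52
f 47 52 48
f 47 48 54
f 47 54 57
f 47 57 58
f 48 52 56
f 52 58 51
f 58 57 49
f 57 54 53
f 54 48 55
f 50 56 51
f 50 51 49
f 50 49 53
f 50 53 55
f 50 55 56
f 51 56 52
f 49 51 58
f 53 49 57
f 55 53 54
f 56 55 48
f 60 62 59
f 63 60 59
f 59 62 61
f 61 63 59
f 60 66 62
f 64 60 63
f 64 66 60
f 62 66 61
f 65 63 61
f 61 66 65
f 65 64 63
f 66 64 65

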